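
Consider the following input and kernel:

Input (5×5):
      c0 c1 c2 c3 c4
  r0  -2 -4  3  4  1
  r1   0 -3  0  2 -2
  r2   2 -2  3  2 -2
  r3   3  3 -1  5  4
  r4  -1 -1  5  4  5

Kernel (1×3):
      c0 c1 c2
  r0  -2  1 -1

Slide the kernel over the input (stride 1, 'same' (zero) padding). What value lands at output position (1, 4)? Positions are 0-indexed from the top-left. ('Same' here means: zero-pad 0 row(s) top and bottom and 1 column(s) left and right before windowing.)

-6

The receptive field on the zero-padded input at this output position is [2 -2 0]. Elementwise product with the kernel and sum: 2·-2 + -2·1 + 0·-1.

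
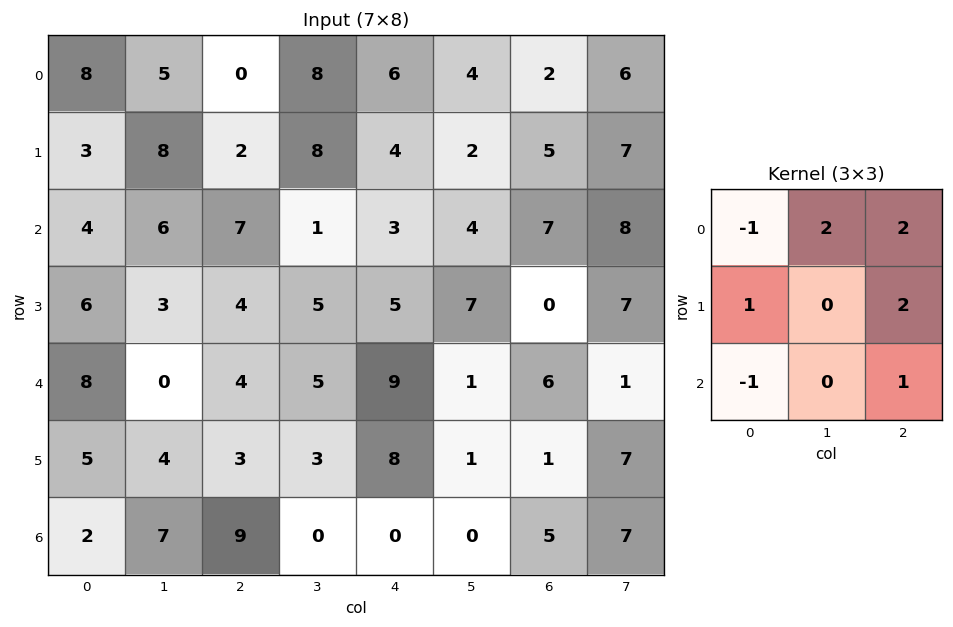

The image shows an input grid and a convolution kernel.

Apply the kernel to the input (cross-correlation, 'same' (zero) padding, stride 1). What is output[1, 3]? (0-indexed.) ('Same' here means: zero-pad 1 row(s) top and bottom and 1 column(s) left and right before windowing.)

The receptive field on the zero-padded input at this output position is [0 8 6 / 2 8 4 / 7 1 3]. Elementwise product with the kernel and sum: 0·-1 + 8·2 + 6·2 + 2·1 + 4·2 + 7·-1 + 3·1.

34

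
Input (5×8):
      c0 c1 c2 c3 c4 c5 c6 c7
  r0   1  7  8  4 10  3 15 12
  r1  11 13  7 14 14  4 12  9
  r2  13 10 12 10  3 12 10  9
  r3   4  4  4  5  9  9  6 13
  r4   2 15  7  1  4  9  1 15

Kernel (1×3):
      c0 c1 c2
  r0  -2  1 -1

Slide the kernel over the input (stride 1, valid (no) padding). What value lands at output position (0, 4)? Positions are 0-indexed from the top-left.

-32

The receptive field on the input at this output position is [10 3 15]. Elementwise product with the kernel and sum: 10·-2 + 3·1 + 15·-1.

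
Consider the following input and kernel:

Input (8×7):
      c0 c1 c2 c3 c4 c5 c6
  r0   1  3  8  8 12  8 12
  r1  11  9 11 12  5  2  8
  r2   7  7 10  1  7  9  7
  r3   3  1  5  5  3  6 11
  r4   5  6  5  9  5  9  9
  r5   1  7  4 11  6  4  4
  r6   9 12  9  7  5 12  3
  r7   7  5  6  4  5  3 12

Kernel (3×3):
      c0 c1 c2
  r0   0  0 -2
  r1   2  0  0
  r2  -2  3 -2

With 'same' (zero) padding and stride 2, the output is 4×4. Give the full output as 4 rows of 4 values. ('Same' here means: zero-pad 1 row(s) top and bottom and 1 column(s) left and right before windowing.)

15 -3 3 36
-11 -7 -15 39
-13 -22 -6 22
-3 2 7 54

Output[0,0]: The receptive field on the zero-padded input at this output position is [0 0 0 / 0 1 3 / 0 11 9]. Elementwise product with the kernel and sum: 0·-2 + 0·2 + 0·-2 + 11·3 + 9·-2.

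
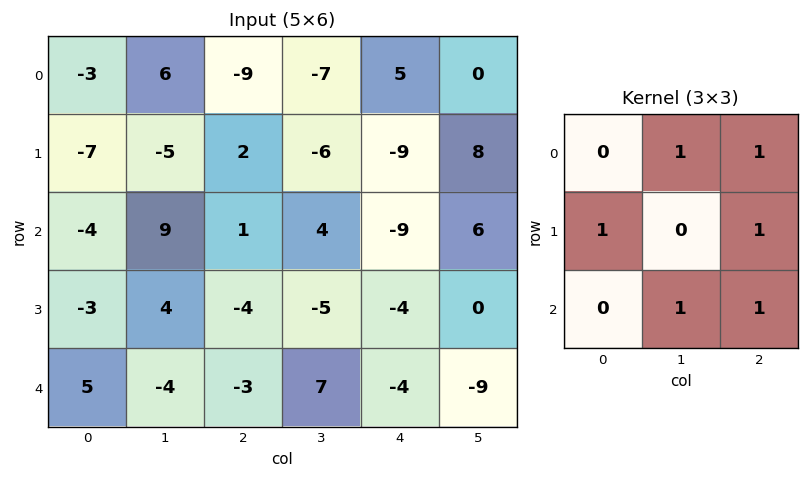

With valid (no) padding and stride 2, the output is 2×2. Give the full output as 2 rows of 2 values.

Output[0,0]: The receptive field on the input at this output position is [-3 6 -9 / -7 -5 2 / -4 9 1]. Elementwise product with the kernel and sum: 6·1 + -9·1 + -7·1 + 2·1 + 9·1 + 1·1.
Output[0,1]: The receptive field on the input at this output position is [-9 -7 5 / 2 -6 -9 / 1 4 -9]. Elementwise product with the kernel and sum: -7·1 + 5·1 + 2·1 + -9·1 + 4·1 + -9·1.

2 -14
-4 -10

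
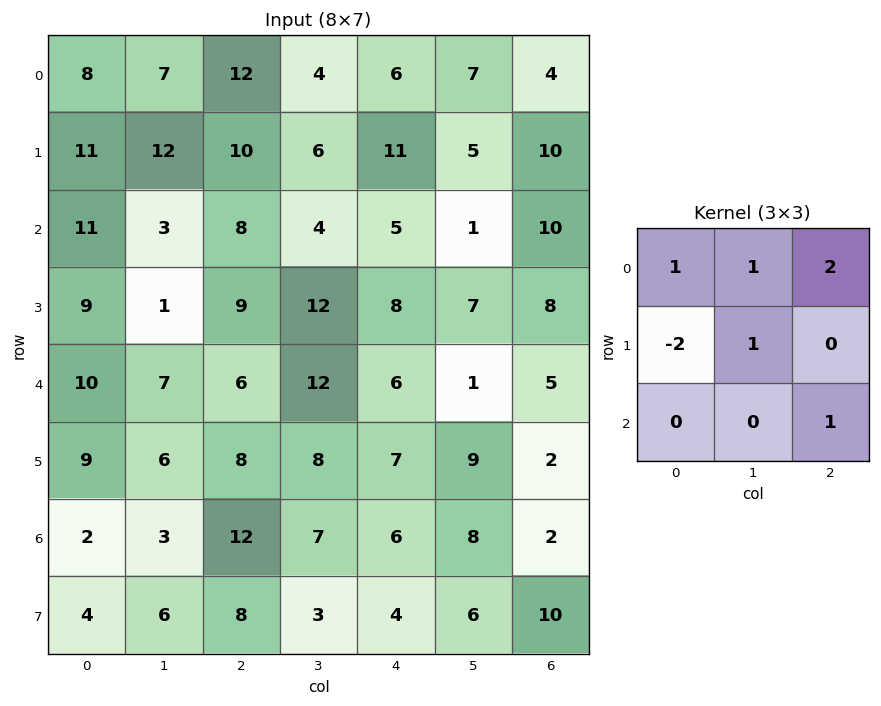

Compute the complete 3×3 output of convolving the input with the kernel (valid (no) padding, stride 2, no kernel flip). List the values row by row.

Output[0,0]: The receptive field on the input at this output position is [8 7 12 / 11 12 10 / 11 3 8]. Elementwise product with the kernel and sum: 8·1 + 7·1 + 12·2 + 11·-2 + 12·1 + 8·1.
Output[0,1]: The receptive field on the input at this output position is [12 4 6 / 10 6 11 / 8 4 5]. Elementwise product with the kernel and sum: 12·1 + 4·1 + 6·2 + 10·-2 + 6·1 + 5·1.

37 19 14
19 22 22
29 28 14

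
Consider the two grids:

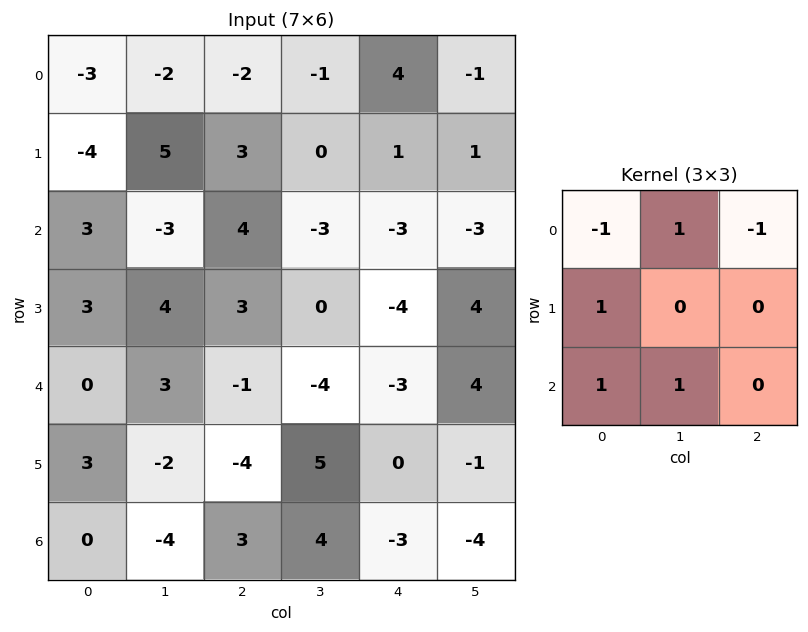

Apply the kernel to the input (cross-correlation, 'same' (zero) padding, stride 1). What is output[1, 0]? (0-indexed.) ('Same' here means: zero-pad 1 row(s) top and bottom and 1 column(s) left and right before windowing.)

2

The receptive field on the zero-padded input at this output position is [0 -3 -2 / 0 -4 5 / 0 3 -3]. Elementwise product with the kernel and sum: 0·-1 + -3·1 + -2·-1 + 0·1 + 0·1 + 3·1.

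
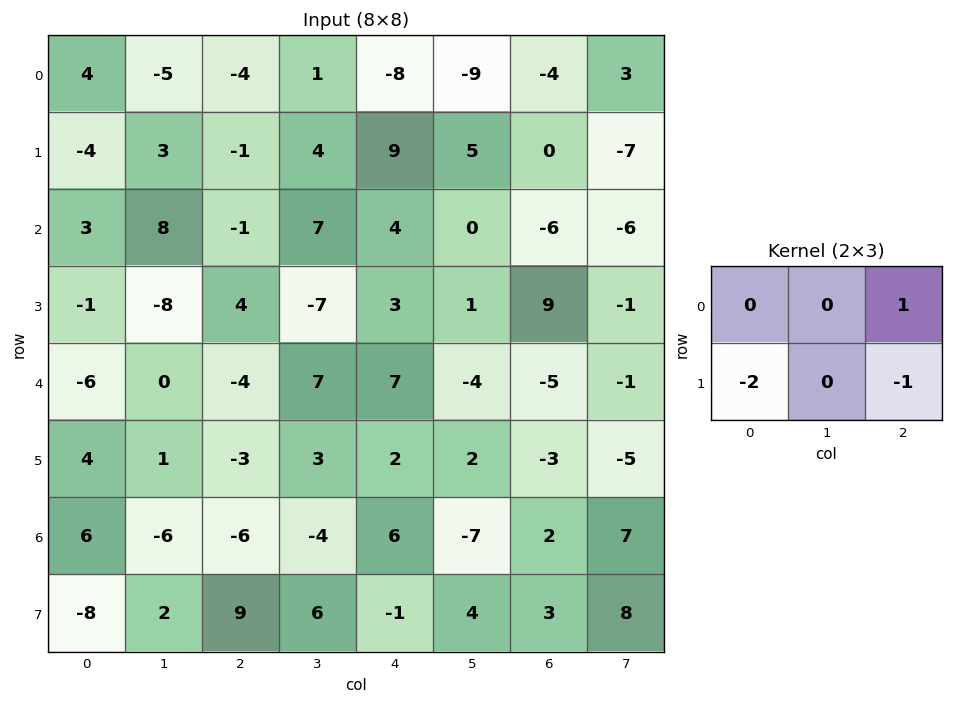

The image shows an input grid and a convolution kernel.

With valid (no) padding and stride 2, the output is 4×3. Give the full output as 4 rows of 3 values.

5 -15 -22
-3 -7 -21
-9 11 -6
1 -11 1

Output[0,0]: The receptive field on the input at this output position is [4 -5 -4 / -4 3 -1]. Elementwise product with the kernel and sum: -4·1 + -4·-2 + -1·-1.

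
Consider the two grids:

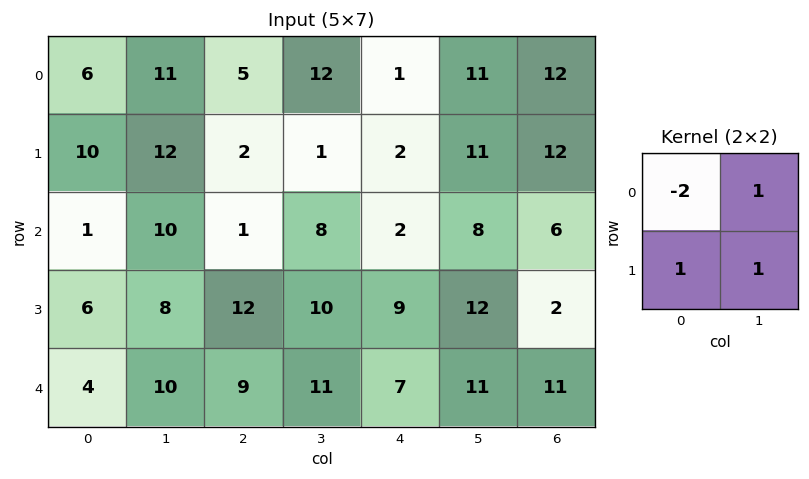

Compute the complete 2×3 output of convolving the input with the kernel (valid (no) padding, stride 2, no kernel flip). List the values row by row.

21 5 22
22 28 25

Output[0,0]: The receptive field on the input at this output position is [6 11 / 10 12]. Elementwise product with the kernel and sum: 6·-2 + 11·1 + 10·1 + 12·1.
Output[0,1]: The receptive field on the input at this output position is [5 12 / 2 1]. Elementwise product with the kernel and sum: 5·-2 + 12·1 + 2·1 + 1·1.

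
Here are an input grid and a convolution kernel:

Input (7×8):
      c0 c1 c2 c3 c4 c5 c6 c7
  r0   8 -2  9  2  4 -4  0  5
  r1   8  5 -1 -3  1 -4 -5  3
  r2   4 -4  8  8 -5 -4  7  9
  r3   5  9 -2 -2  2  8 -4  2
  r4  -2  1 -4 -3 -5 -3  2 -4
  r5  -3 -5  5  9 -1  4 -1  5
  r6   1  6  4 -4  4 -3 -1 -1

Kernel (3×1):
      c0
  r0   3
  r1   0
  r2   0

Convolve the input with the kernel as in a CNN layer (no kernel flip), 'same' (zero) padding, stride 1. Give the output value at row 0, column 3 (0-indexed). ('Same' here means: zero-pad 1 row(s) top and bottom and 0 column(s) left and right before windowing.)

0

The receptive field on the zero-padded input at this output position is [0 / 2 / -3]. Elementwise product with the kernel and sum: 0·3.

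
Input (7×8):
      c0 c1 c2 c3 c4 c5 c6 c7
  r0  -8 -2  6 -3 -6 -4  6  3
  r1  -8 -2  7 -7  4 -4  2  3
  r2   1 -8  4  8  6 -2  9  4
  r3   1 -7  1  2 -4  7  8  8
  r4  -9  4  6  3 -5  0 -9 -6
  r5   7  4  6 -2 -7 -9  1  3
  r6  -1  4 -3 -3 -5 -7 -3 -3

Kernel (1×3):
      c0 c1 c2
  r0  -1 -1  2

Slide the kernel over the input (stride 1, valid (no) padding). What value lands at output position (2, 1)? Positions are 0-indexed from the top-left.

20

The receptive field on the input at this output position is [-8 4 8]. Elementwise product with the kernel and sum: -8·-1 + 4·-1 + 8·2.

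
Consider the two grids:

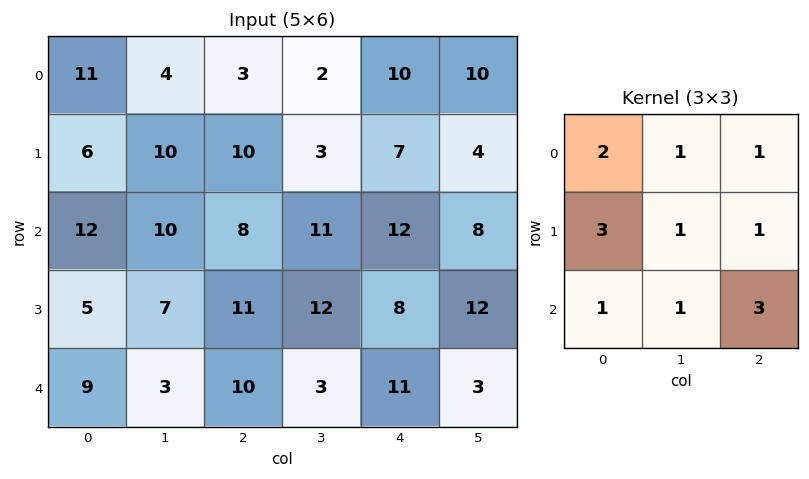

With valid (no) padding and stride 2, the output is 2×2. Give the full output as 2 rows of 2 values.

Output[0,0]: The receptive field on the input at this output position is [11 4 3 / 6 10 10 / 12 10 8]. Elementwise product with the kernel and sum: 11·2 + 4·1 + 3·1 + 6·3 + 10·1 + 10·1 + 12·1 + 10·1 + 8·3.
Output[0,1]: The receptive field on the input at this output position is [3 2 10 / 10 3 7 / 8 11 12]. Elementwise product with the kernel and sum: 3·2 + 2·1 + 10·1 + 10·3 + 3·1 + 7·1 + 8·1 + 11·1 + 12·3.

113 113
117 138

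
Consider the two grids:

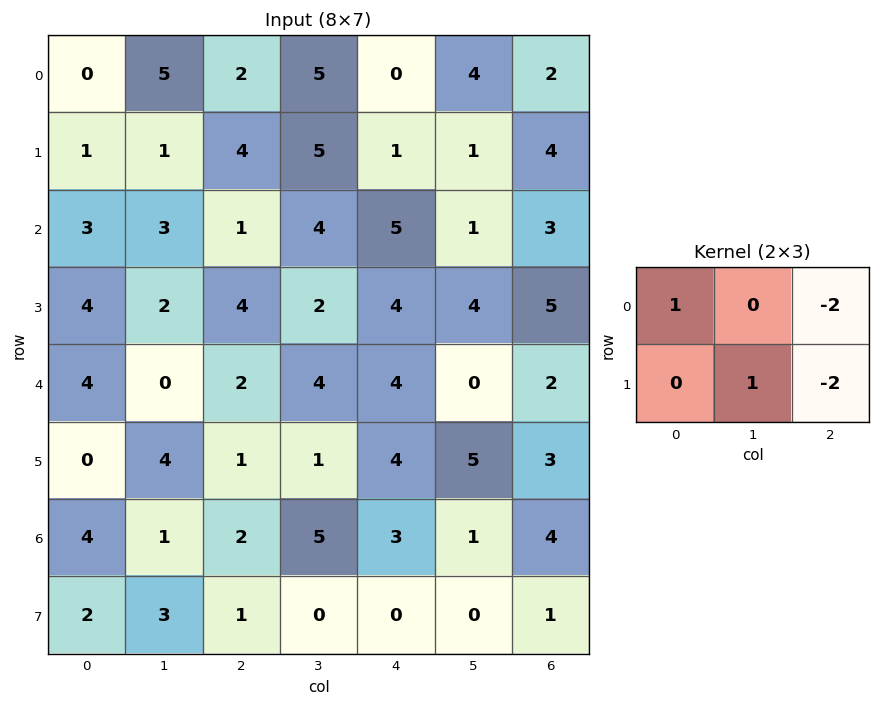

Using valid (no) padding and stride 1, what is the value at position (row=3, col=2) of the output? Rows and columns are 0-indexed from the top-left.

-8

The receptive field on the input at this output position is [4 2 4 / 2 4 4]. Elementwise product with the kernel and sum: 4·1 + 4·-2 + 4·1 + 4·-2.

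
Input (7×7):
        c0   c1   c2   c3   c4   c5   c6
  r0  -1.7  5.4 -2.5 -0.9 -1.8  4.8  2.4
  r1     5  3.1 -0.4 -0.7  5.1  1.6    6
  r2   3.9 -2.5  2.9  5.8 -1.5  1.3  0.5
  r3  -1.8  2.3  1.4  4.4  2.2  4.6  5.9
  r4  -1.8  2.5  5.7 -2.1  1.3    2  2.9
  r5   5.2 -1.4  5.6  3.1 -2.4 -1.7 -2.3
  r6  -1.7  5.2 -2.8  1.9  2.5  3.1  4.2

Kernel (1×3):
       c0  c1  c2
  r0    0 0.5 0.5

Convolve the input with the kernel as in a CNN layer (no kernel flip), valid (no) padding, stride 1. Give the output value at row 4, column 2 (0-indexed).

-0.4

The receptive field on the input at this output position is [5.7 -2.1 1.3]. Elementwise product with the kernel and sum: -2.1·0.5 + 1.3·0.5.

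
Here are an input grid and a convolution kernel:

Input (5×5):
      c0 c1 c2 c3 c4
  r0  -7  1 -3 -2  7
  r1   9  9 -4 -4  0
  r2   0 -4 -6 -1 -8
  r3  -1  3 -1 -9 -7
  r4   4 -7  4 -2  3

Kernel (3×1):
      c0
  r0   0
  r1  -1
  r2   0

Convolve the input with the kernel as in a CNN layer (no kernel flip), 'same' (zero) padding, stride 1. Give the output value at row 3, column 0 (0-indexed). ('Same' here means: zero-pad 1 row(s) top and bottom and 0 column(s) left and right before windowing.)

The receptive field on the zero-padded input at this output position is [0 / -1 / 4]. Elementwise product with the kernel and sum: -1·-1.

1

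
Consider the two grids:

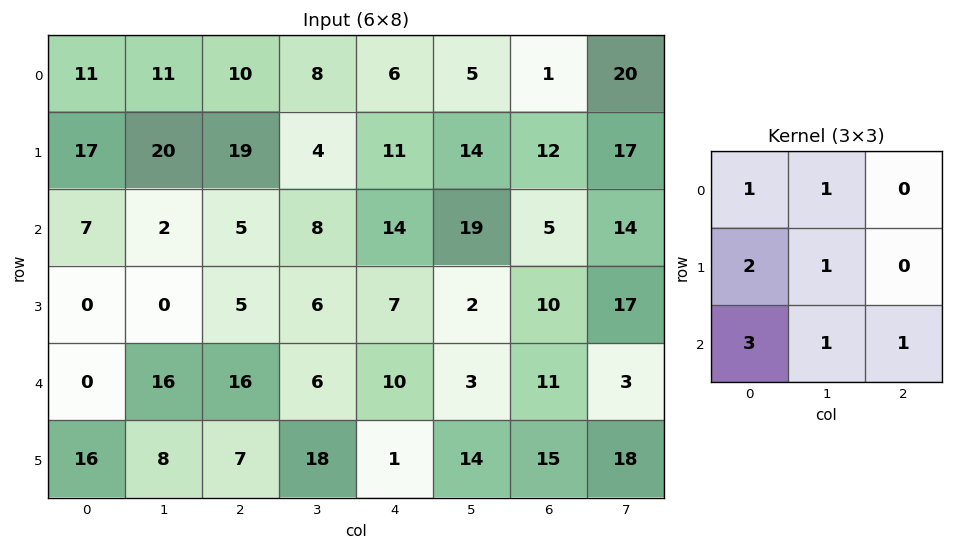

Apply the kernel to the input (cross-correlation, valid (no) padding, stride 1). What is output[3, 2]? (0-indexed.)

89

The receptive field on the input at this output position is [5 6 7 / 16 6 10 / 7 18 1]. Elementwise product with the kernel and sum: 5·1 + 6·1 + 16·2 + 6·1 + 7·3 + 18·1 + 1·1.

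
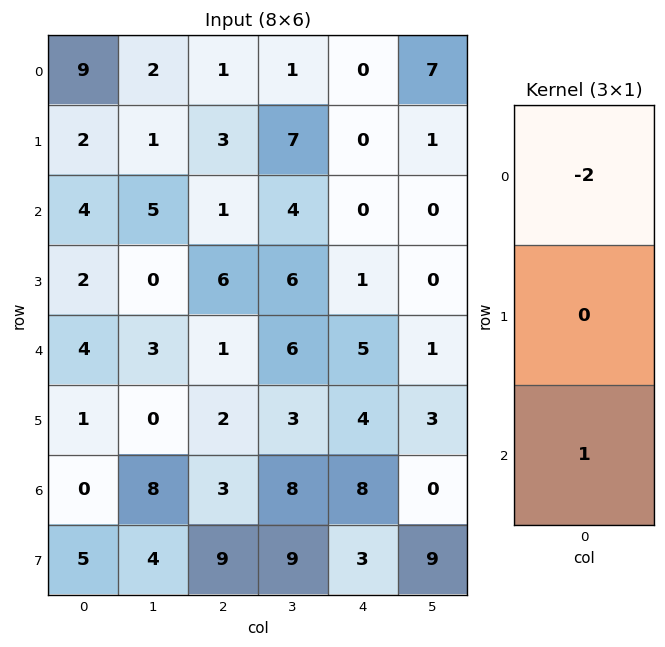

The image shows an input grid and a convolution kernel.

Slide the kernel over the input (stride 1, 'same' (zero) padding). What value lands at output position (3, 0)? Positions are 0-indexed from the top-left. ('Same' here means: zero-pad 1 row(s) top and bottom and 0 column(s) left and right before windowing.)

The receptive field on the zero-padded input at this output position is [4 / 2 / 4]. Elementwise product with the kernel and sum: 4·-2 + 4·1.

-4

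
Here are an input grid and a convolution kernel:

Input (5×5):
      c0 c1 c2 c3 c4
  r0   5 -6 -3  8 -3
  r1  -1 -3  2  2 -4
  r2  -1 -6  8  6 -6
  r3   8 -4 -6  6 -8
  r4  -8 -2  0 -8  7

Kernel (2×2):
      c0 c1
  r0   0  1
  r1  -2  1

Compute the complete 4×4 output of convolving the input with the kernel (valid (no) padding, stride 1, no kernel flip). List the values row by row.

Output[0,0]: The receptive field on the input at this output position is [5 -6 / -1 -3]. Elementwise product with the kernel and sum: -6·1 + -1·-2 + -3·1.
Output[0,1]: The receptive field on the input at this output position is [-6 -3 / -3 2]. Elementwise product with the kernel and sum: -3·1 + -3·-2 + 2·1.

-7 5 6 -11
-7 22 -8 -22
-26 10 24 -26
10 -2 -2 15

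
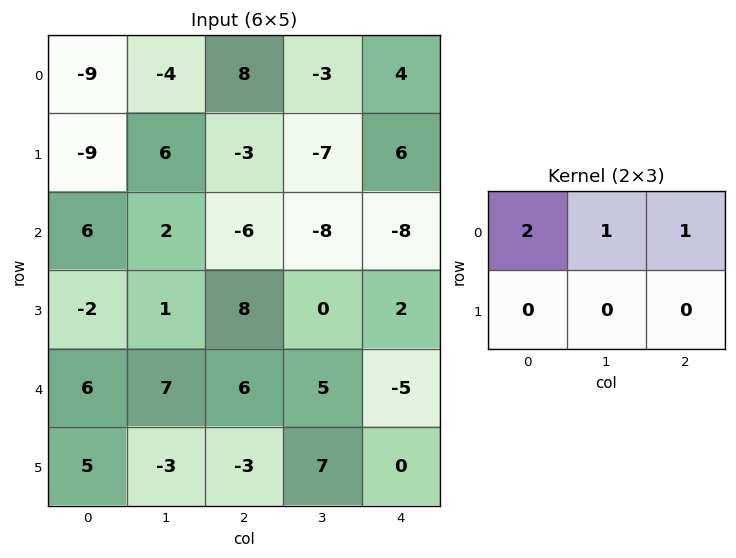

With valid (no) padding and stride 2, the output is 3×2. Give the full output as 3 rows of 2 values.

Output[0,0]: The receptive field on the input at this output position is [-9 -4 8 / -9 6 -3]. Elementwise product with the kernel and sum: -9·2 + -4·1 + 8·1.
Output[0,1]: The receptive field on the input at this output position is [8 -3 4 / -3 -7 6]. Elementwise product with the kernel and sum: 8·2 + -3·1 + 4·1.

-14 17
8 -28
25 12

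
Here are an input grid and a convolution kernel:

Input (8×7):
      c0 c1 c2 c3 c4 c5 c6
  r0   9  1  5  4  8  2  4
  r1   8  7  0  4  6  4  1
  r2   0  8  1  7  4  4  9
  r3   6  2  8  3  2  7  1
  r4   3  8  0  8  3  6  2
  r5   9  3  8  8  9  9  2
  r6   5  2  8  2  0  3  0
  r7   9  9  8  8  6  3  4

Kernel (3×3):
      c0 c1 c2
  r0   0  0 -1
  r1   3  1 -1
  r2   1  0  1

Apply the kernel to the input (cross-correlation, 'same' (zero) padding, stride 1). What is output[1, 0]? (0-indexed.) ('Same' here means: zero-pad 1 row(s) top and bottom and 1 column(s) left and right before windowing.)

The receptive field on the zero-padded input at this output position is [0 9 1 / 0 8 7 / 0 0 8]. Elementwise product with the kernel and sum: 1·-1 + 0·3 + 8·1 + 7·-1 + 0·1 + 8·1.

8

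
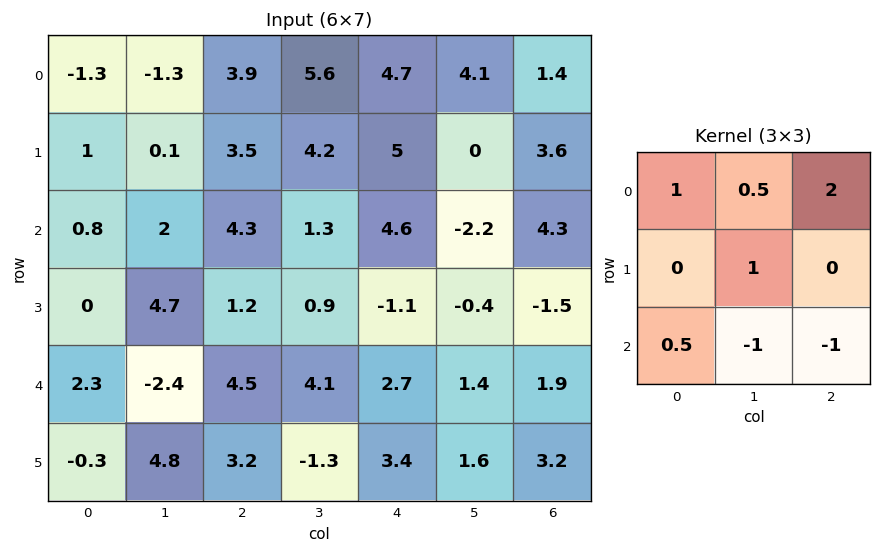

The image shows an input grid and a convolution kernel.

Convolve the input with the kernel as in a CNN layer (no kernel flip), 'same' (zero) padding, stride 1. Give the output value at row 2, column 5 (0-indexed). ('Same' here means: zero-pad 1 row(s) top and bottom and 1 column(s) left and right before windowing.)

The receptive field on the zero-padded input at this output position is [5 0 3.6 / 4.6 -2.2 4.3 / -1.1 -0.4 -1.5]. Elementwise product with the kernel and sum: 5·1 + 0·0.5 + 3.6·2 + -2.2·1 + -1.1·0.5 + -0.4·-1 + -1.5·-1.

11.35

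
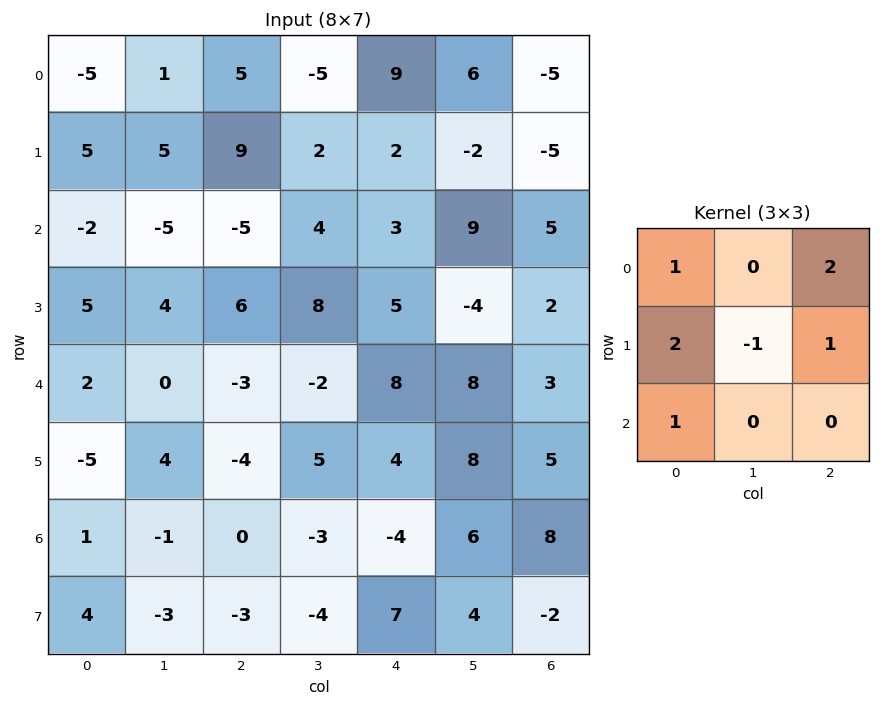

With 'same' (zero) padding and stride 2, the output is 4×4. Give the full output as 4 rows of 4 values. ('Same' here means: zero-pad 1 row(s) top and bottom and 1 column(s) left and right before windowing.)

Output[0,0]: The receptive field on the zero-padded input at this output position is [0 0 0 / 0 -5 1 / 0 5 5]. Elementwise product with the kernel and sum: 0·1 + 0·2 + 0·2 + -5·-1 + 1·1 + 0·1.
Output[0,1]: The receptive field on the zero-padded input at this output position is [0 0 0 / 1 5 -5 / 5 9 2]. Elementwise product with the kernel and sum: 0·1 + 0·2 + 1·2 + 5·-1 + -5·1 + 5·1.

6 -3 -11 15
7 12 20 7
6 25 1 17
6 6 21 16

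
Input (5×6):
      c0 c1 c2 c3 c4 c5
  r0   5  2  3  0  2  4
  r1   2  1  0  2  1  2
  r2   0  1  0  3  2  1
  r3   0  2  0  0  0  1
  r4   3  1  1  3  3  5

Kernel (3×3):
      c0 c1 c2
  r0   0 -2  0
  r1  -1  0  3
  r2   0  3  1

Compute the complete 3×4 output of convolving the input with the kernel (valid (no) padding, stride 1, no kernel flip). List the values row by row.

-3 2 14 7
4 8 2 -1
2 4 6 13

Output[0,0]: The receptive field on the input at this output position is [5 2 3 / 2 1 0 / 0 1 0]. Elementwise product with the kernel and sum: 2·-2 + 2·-1 + 0·3 + 1·3 + 0·1.
Output[0,1]: The receptive field on the input at this output position is [2 3 0 / 1 0 2 / 1 0 3]. Elementwise product with the kernel and sum: 3·-2 + 1·-1 + 2·3 + 0·3 + 3·1.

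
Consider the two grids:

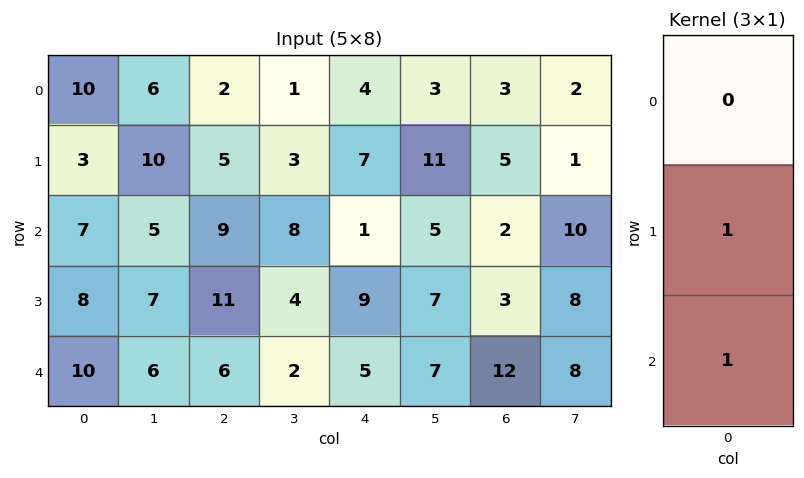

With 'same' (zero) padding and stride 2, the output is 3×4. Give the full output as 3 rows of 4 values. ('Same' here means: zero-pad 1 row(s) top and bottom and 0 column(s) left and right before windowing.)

13 7 11 8
15 20 10 5
10 6 5 12

Output[0,0]: The receptive field on the zero-padded input at this output position is [0 / 10 / 3]. Elementwise product with the kernel and sum: 10·1 + 3·1.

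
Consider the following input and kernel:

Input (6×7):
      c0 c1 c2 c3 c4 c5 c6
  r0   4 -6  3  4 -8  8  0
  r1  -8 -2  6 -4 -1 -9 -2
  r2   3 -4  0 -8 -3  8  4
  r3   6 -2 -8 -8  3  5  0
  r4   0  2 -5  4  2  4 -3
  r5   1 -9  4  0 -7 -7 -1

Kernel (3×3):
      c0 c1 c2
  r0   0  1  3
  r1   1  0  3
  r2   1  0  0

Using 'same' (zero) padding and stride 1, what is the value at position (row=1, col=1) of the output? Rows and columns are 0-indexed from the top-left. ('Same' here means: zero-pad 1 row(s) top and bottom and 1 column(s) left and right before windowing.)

The receptive field on the zero-padded input at this output position is [4 -6 3 / -8 -2 6 / 3 -4 0]. Elementwise product with the kernel and sum: -6·1 + 3·3 + -8·1 + 6·3 + 3·1.

16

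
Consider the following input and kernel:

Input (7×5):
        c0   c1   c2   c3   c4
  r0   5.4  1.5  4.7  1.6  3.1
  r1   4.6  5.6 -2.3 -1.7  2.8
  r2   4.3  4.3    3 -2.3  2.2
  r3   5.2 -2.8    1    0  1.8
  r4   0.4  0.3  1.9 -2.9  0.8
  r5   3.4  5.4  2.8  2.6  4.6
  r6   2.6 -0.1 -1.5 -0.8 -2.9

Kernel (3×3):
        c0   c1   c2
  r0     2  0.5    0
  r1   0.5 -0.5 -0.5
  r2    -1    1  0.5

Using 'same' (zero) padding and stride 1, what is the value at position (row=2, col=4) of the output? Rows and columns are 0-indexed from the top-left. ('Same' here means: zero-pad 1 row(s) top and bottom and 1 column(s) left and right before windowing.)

The receptive field on the zero-padded input at this output position is [-1.7 2.8 0 / -2.3 2.2 0 / 0 1.8 0]. Elementwise product with the kernel and sum: -1.7·2 + 2.8·0.5 + -2.3·0.5 + 2.2·-0.5 + 0·-0.5 + 0·-1 + 1.8·1 + 0·0.5.

-2.45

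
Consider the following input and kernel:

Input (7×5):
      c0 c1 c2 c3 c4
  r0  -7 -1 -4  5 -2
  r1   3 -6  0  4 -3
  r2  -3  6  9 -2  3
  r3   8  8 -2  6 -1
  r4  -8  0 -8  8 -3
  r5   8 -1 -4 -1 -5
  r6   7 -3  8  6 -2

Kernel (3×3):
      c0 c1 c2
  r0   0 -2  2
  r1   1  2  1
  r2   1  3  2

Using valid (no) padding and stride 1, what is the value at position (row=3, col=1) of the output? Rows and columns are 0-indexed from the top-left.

The receptive field on the input at this output position is [8 -2 6 / 0 -8 8 / -1 -4 -1]. Elementwise product with the kernel and sum: -2·-2 + 6·2 + 0·1 + -8·2 + 8·1 + -1·1 + -4·3 + -1·2.

-7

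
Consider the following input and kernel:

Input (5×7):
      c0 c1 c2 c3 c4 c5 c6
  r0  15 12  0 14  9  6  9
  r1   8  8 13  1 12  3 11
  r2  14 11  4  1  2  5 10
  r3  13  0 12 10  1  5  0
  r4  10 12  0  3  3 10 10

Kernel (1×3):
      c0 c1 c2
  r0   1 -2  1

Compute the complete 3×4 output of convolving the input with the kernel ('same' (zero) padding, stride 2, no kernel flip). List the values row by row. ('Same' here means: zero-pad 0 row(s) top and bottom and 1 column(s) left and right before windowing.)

Output[0,0]: The receptive field on the zero-padded input at this output position is [0 15 12]. Elementwise product with the kernel and sum: 0·1 + 15·-2 + 12·1.
Output[0,1]: The receptive field on the zero-padded input at this output position is [12 0 14]. Elementwise product with the kernel and sum: 12·1 + 0·-2 + 14·1.

-18 26 2 -12
-17 4 2 -15
-8 15 7 -10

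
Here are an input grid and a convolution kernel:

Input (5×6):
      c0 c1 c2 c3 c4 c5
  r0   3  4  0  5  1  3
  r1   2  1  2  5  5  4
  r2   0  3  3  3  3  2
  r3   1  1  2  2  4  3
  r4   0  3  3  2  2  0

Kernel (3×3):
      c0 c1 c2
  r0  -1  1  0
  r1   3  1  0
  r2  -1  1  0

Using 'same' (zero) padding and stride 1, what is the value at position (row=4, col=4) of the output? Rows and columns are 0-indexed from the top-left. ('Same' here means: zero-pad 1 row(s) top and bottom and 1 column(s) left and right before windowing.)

10

The receptive field on the zero-padded input at this output position is [2 4 3 / 2 2 0 / 0 0 0]. Elementwise product with the kernel and sum: 2·-1 + 4·1 + 2·3 + 2·1 + 0·-1 + 0·1.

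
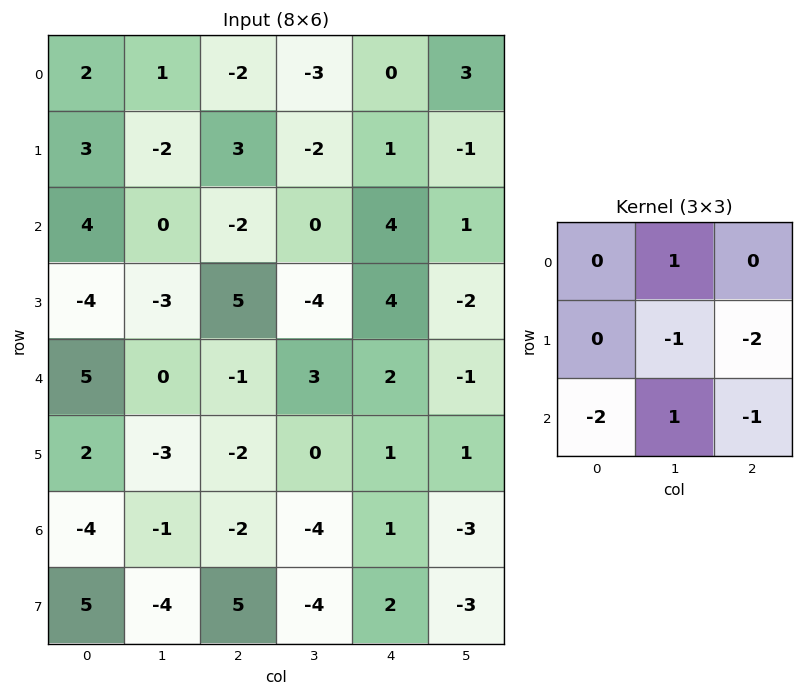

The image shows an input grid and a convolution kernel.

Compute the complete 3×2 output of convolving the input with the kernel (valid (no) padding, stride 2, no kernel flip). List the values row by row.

Output[0,0]: The receptive field on the input at this output position is [2 1 -2 / 3 -2 3 / 4 0 -2]. Elementwise product with the kernel and sum: 1·1 + -2·-1 + 3·-2 + 4·-2 + 0·1 + -2·-1.

-9 -3
-16 -1
16 0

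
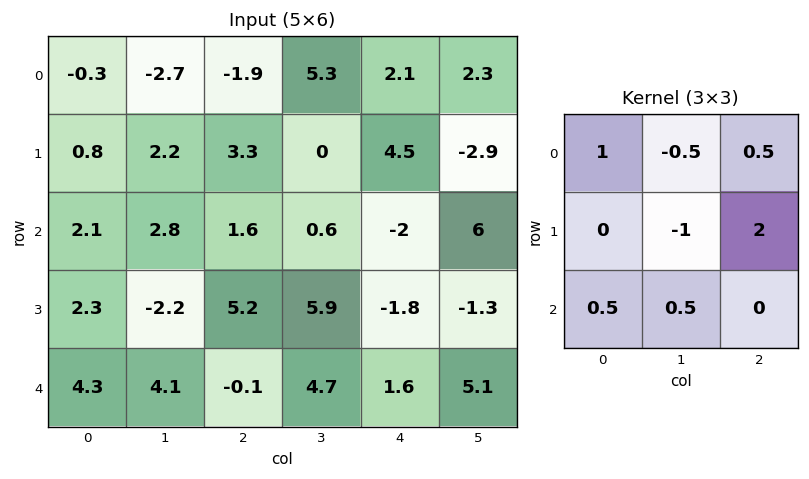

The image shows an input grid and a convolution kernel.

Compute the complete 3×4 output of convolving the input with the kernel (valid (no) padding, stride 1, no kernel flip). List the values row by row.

Output[0,0]: The receptive field on the input at this output position is [-0.3 -2.7 -1.9 / 0.8 2.2 3.3 / 2.1 2.8 1.6]. Elementwise product with the kernel and sum: -0.3·1 + -2.7·-0.5 + -1.9·0.5 + 2.2·-1 + 3.3·2 + 2.1·0.5 + 2.8·0.5.

6.95 -0.2 6.6 -5.6
1.8 1.65 6.5 12.35
18.3 10.9 -6.9 6.95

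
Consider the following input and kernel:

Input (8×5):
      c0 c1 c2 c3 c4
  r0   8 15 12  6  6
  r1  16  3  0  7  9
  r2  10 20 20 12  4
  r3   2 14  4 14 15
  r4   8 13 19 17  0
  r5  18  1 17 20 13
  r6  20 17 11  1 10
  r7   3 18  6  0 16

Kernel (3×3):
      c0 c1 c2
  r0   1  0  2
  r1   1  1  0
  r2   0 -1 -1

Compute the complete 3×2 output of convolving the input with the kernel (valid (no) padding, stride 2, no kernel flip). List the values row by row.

11 15
34 29
37 45

Output[0,0]: The receptive field on the input at this output position is [8 15 12 / 16 3 0 / 10 20 20]. Elementwise product with the kernel and sum: 8·1 + 12·2 + 16·1 + 3·1 + 20·-1 + 20·-1.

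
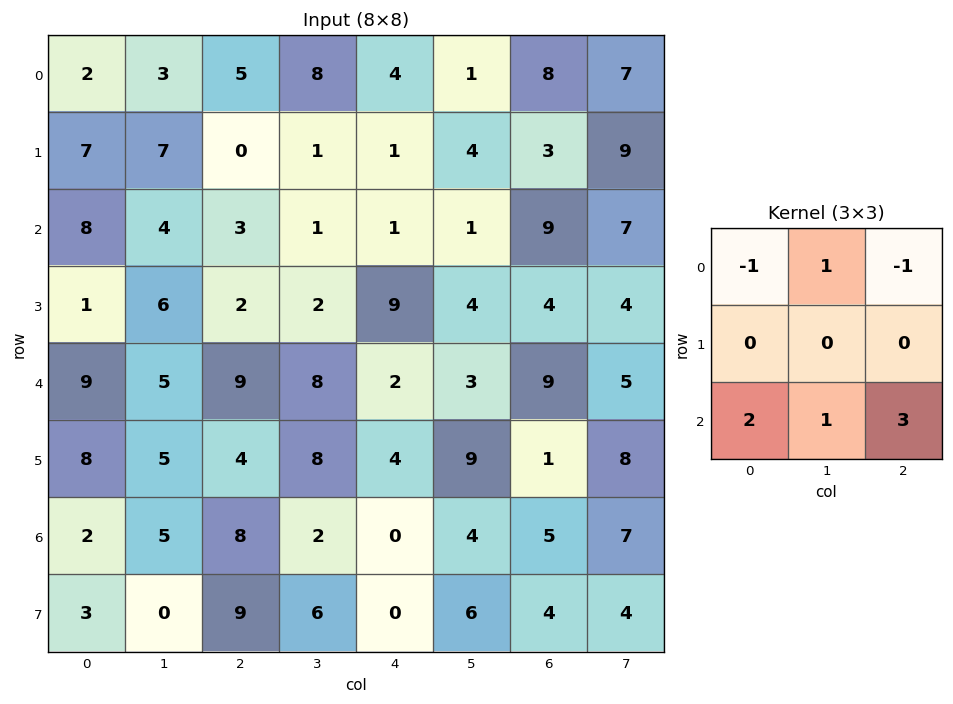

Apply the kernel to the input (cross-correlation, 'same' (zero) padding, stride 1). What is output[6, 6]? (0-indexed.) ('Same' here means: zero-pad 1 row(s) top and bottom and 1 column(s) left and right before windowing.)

12

The receptive field on the zero-padded input at this output position is [9 1 8 / 4 5 7 / 6 4 4]. Elementwise product with the kernel and sum: 9·-1 + 1·1 + 8·-1 + 6·2 + 4·1 + 4·3.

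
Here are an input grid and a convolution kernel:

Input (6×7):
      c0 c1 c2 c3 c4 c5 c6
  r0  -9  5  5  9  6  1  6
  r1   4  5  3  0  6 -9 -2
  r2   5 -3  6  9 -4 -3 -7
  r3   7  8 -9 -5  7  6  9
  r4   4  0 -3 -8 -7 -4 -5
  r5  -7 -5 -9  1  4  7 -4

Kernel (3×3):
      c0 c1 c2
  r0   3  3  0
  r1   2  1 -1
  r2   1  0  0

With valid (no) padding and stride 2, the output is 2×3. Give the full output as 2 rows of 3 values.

3 48 22
41 12 -17

Output[0,0]: The receptive field on the input at this output position is [-9 5 5 / 4 5 3 / 5 -3 6]. Elementwise product with the kernel and sum: -9·3 + 5·3 + 4·2 + 5·1 + 3·-1 + 5·1.
Output[0,1]: The receptive field on the input at this output position is [5 9 6 / 3 0 6 / 6 9 -4]. Elementwise product with the kernel and sum: 5·3 + 9·3 + 3·2 + 0·1 + 6·-1 + 6·1.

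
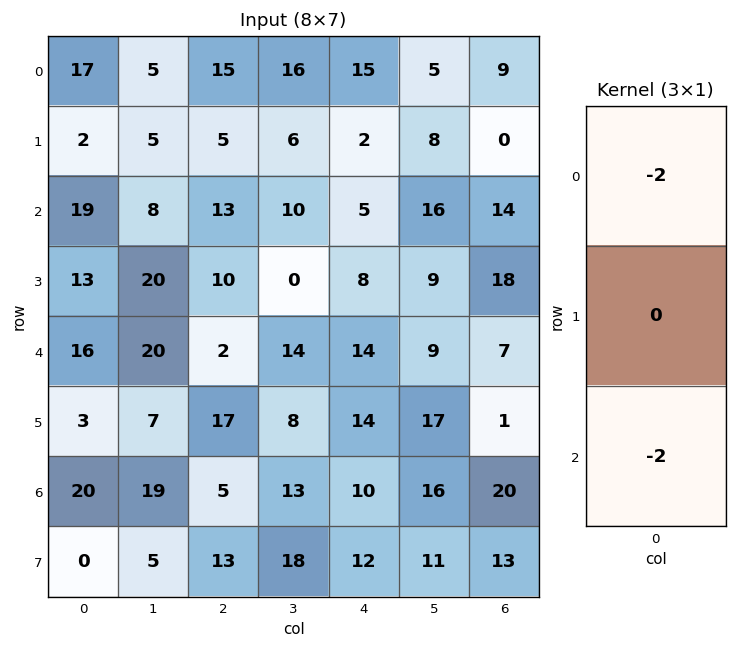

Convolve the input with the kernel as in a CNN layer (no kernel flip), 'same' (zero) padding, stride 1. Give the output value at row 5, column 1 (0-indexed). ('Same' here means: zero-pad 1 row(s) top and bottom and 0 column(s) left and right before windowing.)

-78

The receptive field on the zero-padded input at this output position is [20 / 7 / 19]. Elementwise product with the kernel and sum: 20·-2 + 19·-2.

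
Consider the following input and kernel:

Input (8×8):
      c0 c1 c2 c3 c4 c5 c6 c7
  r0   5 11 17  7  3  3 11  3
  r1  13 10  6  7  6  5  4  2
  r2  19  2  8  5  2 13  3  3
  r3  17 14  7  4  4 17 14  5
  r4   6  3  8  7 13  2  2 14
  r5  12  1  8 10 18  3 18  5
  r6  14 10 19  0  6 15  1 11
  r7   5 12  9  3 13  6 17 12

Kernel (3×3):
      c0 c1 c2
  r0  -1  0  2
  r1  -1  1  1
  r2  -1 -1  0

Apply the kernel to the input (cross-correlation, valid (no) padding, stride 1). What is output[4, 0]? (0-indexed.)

The receptive field on the input at this output position is [6 3 8 / 12 1 8 / 14 10 19]. Elementwise product with the kernel and sum: 6·-1 + 8·2 + 12·-1 + 1·1 + 8·1 + 14·-1 + 10·-1.

-17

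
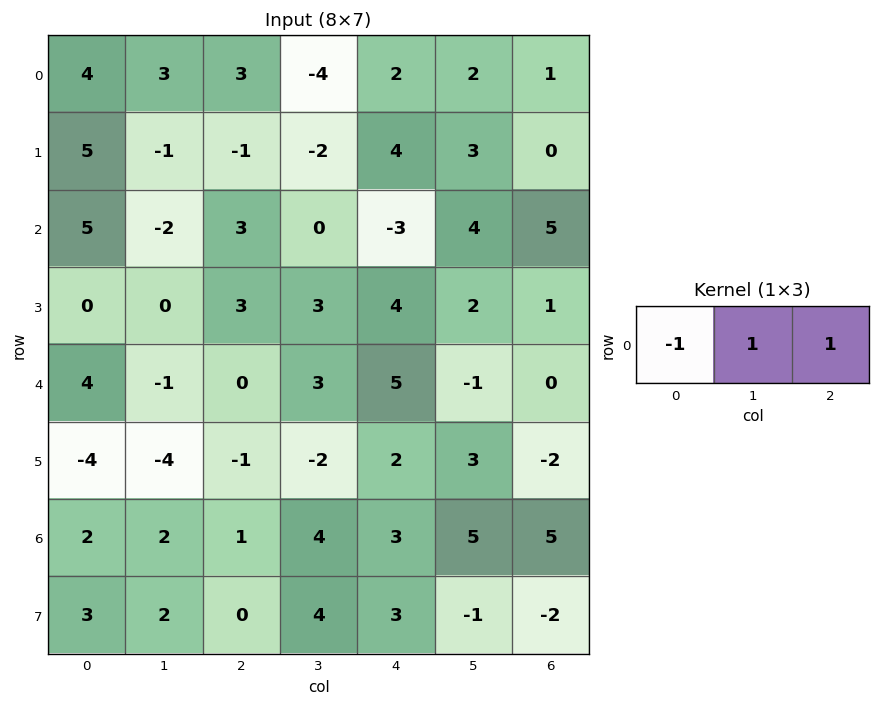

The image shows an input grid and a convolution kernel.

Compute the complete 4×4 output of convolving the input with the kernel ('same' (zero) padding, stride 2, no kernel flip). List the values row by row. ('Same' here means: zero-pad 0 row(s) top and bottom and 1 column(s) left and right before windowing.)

7 -4 8 -1
3 5 1 1
3 4 1 1
4 3 4 0

Output[0,0]: The receptive field on the zero-padded input at this output position is [0 4 3]. Elementwise product with the kernel and sum: 0·-1 + 4·1 + 3·1.
Output[0,1]: The receptive field on the zero-padded input at this output position is [3 3 -4]. Elementwise product with the kernel and sum: 3·-1 + 3·1 + -4·1.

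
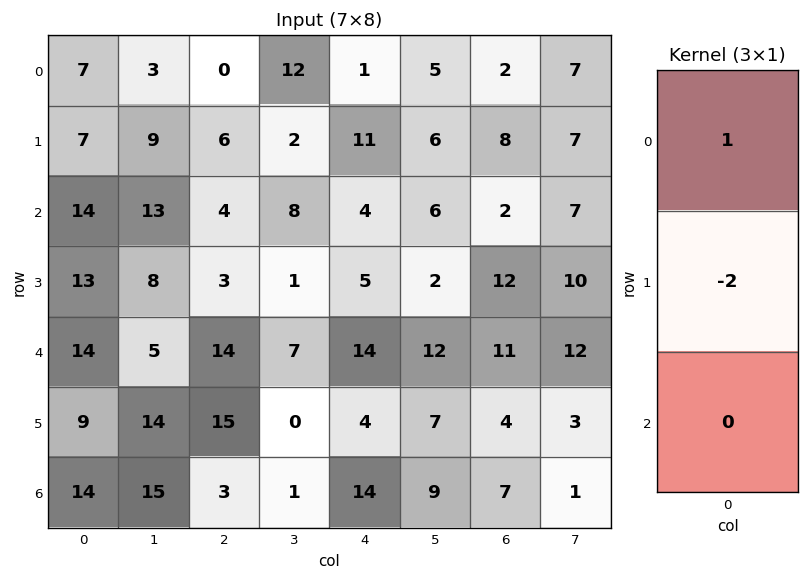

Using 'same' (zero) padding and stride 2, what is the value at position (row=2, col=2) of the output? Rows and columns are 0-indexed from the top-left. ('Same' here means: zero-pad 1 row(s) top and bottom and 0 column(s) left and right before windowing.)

The receptive field on the zero-padded input at this output position is [5 / 14 / 4]. Elementwise product with the kernel and sum: 5·1 + 14·-2.

-23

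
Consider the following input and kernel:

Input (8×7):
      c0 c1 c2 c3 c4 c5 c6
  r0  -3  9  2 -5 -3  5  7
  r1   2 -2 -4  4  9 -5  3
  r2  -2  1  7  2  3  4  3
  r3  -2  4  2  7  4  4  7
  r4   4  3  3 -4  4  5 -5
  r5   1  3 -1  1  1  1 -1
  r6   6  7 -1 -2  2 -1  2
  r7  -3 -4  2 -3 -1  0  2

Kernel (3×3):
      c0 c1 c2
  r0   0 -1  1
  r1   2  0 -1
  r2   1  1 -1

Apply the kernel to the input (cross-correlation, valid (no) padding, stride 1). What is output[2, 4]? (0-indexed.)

The receptive field on the input at this output position is [3 4 3 / 4 4 7 / 4 5 -5]. Elementwise product with the kernel and sum: 4·-1 + 3·1 + 4·2 + 7·-1 + 4·1 + 5·1 + -5·-1.

14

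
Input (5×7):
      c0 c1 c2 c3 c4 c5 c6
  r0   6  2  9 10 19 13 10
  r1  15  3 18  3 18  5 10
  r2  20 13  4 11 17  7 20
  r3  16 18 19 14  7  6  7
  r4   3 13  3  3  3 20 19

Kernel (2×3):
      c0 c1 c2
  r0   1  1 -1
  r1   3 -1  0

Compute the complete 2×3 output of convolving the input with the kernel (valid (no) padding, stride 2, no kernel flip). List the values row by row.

Output[0,0]: The receptive field on the input at this output position is [6 2 9 / 15 3 18]. Elementwise product with the kernel and sum: 6·1 + 2·1 + 9·-1 + 15·3 + 3·-1.

41 51 71
59 41 19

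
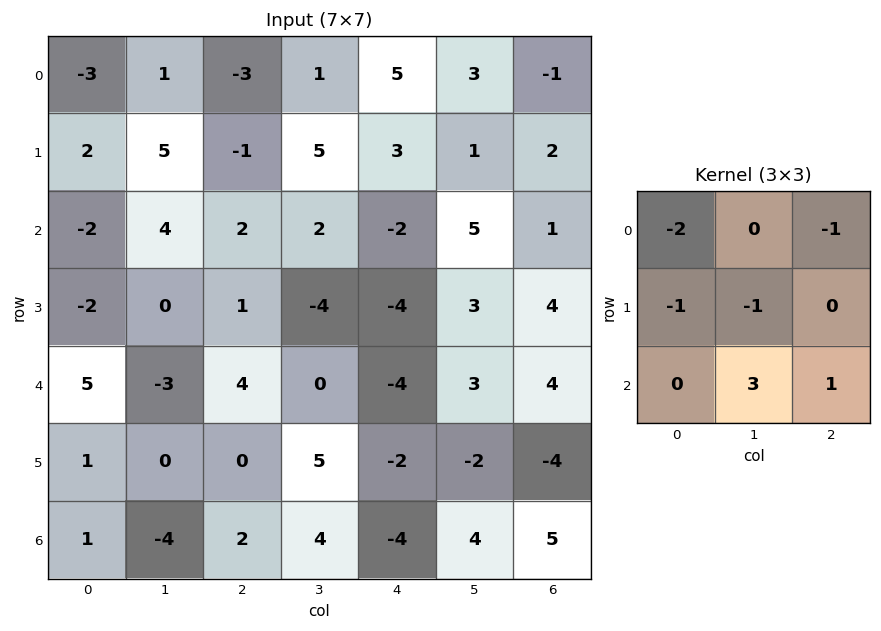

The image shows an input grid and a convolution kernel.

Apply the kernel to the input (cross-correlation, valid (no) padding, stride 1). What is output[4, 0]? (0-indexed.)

-25

The receptive field on the input at this output position is [5 -3 4 / 1 0 0 / 1 -4 2]. Elementwise product with the kernel and sum: 5·-2 + 4·-1 + 1·-1 + 0·-1 + -4·3 + 2·1.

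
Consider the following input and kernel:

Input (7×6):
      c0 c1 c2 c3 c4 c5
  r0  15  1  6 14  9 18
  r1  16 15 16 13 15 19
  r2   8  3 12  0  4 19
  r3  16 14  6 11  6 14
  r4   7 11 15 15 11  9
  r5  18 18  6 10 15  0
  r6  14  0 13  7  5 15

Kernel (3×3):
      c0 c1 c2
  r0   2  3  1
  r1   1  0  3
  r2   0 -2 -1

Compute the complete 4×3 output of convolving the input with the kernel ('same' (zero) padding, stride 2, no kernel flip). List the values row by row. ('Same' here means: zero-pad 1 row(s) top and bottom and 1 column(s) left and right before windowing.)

-44 -2 19
26 71 121
41 91 66
72 85 117

Output[0,0]: The receptive field on the zero-padded input at this output position is [0 0 0 / 0 15 1 / 0 16 15]. Elementwise product with the kernel and sum: 0·2 + 0·3 + 0·1 + 0·1 + 1·3 + 16·-2 + 15·-1.
Output[0,1]: The receptive field on the zero-padded input at this output position is [0 0 0 / 1 6 14 / 15 16 13]. Elementwise product with the kernel and sum: 0·2 + 0·3 + 0·1 + 1·1 + 14·3 + 16·-2 + 13·-1.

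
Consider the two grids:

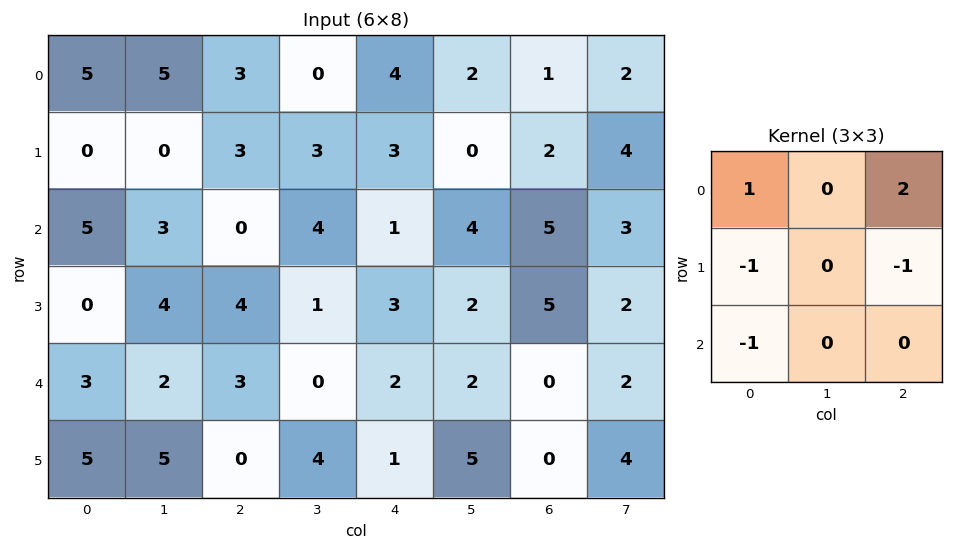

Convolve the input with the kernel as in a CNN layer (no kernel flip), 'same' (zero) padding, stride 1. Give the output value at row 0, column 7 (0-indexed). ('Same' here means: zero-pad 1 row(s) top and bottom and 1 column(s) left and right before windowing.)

The receptive field on the zero-padded input at this output position is [0 0 0 / 1 2 0 / 2 4 0]. Elementwise product with the kernel and sum: 0·1 + 0·2 + 1·-1 + 0·-1 + 2·-1.

-3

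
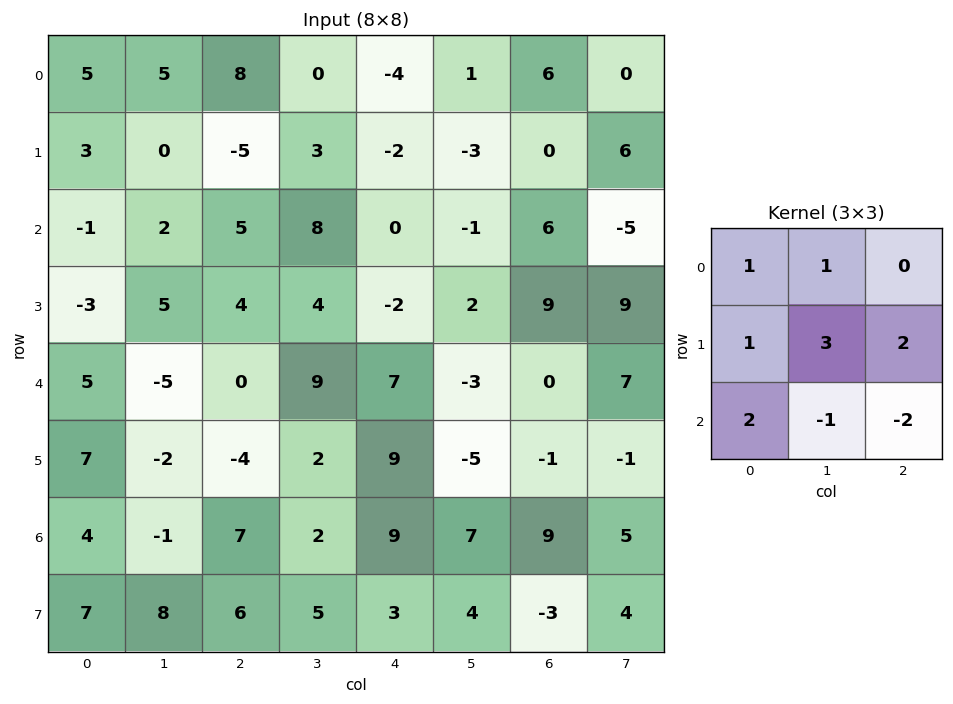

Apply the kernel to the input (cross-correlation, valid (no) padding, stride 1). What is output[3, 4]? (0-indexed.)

23

The receptive field on the input at this output position is [-2 2 9 / 7 -3 0 / 9 -5 -1]. Elementwise product with the kernel and sum: -2·1 + 2·1 + 7·1 + -3·3 + 0·2 + 9·2 + -5·-1 + -1·-2.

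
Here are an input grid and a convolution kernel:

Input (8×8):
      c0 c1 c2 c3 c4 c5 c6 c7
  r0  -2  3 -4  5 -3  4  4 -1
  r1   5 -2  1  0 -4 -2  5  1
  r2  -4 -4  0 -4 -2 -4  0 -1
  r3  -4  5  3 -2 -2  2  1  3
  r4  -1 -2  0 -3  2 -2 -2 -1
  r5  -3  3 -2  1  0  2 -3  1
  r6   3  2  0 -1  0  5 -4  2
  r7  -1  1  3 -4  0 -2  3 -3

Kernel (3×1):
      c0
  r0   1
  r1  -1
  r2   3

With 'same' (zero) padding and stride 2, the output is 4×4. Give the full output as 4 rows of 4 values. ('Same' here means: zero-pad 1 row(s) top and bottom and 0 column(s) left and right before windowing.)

17 7 -9 11
-3 10 -8 8
-12 -3 -4 -6
-9 7 0 10

Output[0,0]: The receptive field on the zero-padded input at this output position is [0 / -2 / 5]. Elementwise product with the kernel and sum: 0·1 + -2·-1 + 5·3.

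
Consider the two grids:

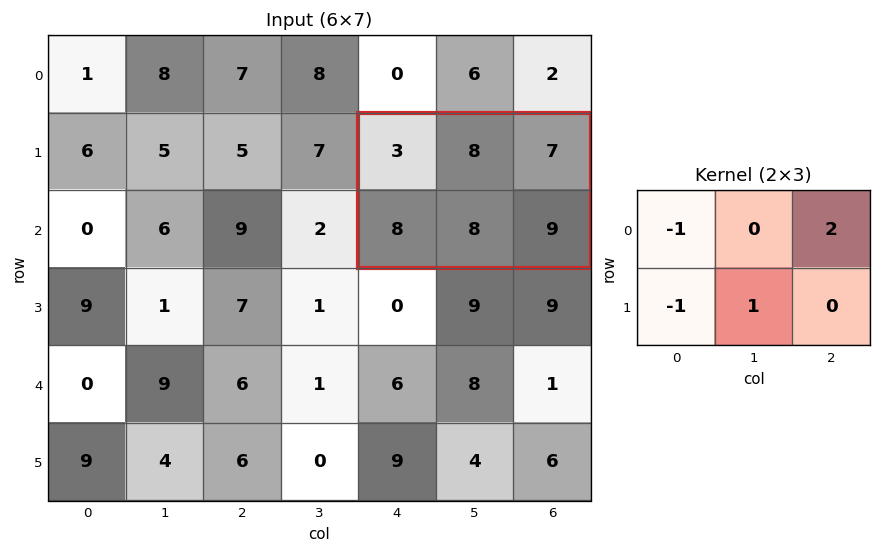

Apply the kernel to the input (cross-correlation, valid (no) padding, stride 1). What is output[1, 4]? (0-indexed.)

11

The receptive field on the input at this output position is [3 8 7 / 8 8 9]. Elementwise product with the kernel and sum: 3·-1 + 7·2 + 8·-1 + 8·1.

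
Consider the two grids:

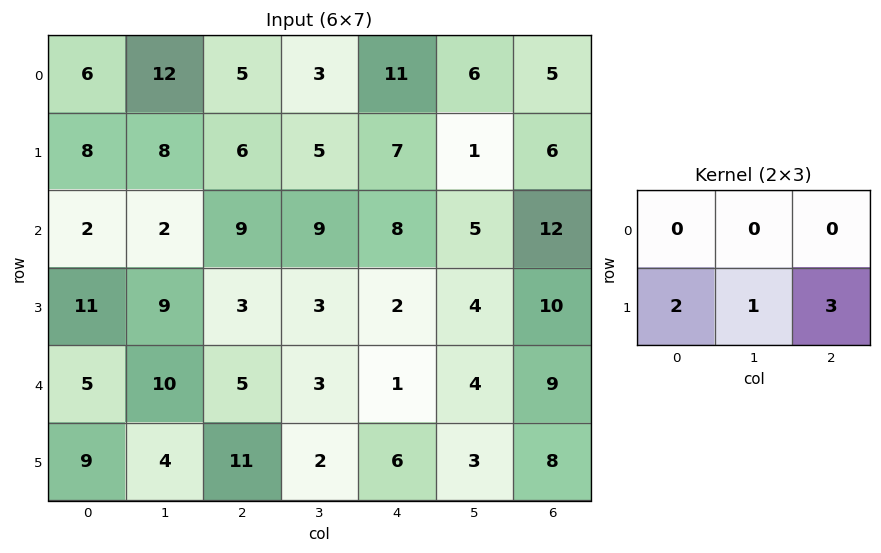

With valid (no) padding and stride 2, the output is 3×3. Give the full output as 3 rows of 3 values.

42 38 33
40 15 38
55 42 39

Output[0,0]: The receptive field on the input at this output position is [6 12 5 / 8 8 6]. Elementwise product with the kernel and sum: 8·2 + 8·1 + 6·3.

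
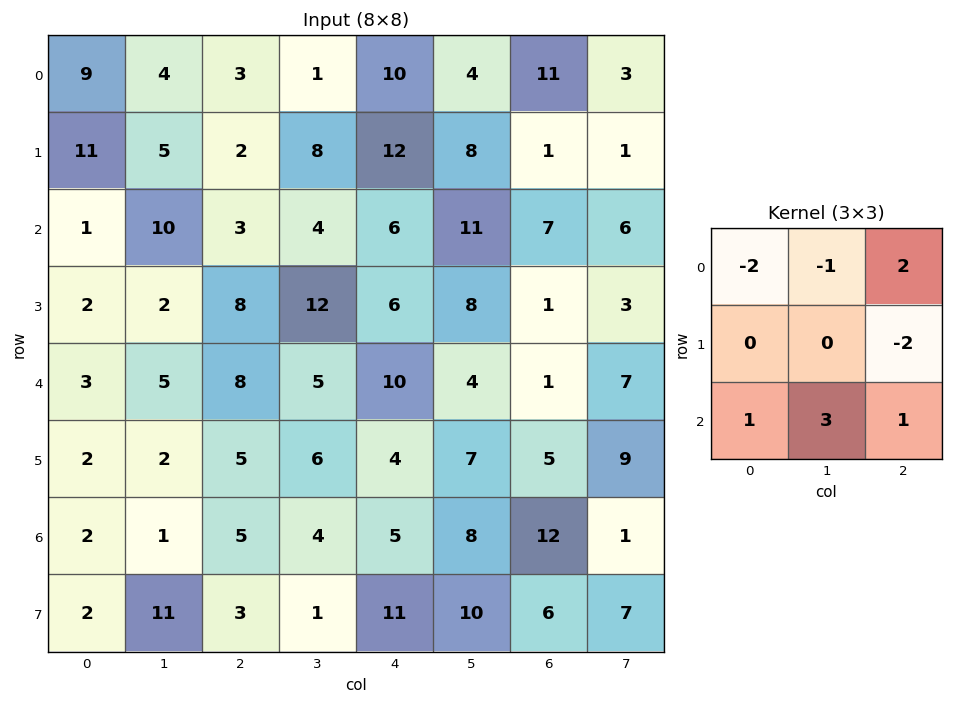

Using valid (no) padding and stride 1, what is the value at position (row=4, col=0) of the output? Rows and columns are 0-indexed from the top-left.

The receptive field on the input at this output position is [3 5 8 / 2 2 5 / 2 1 5]. Elementwise product with the kernel and sum: 3·-2 + 5·-1 + 8·2 + 5·-2 + 2·1 + 1·3 + 5·1.

5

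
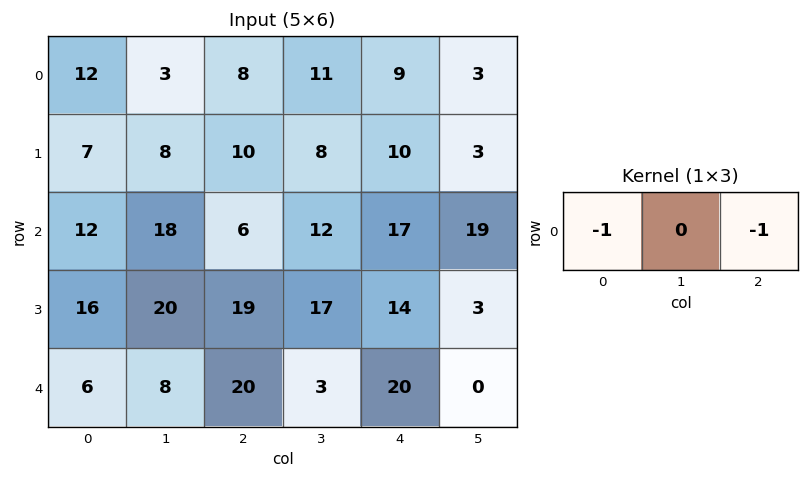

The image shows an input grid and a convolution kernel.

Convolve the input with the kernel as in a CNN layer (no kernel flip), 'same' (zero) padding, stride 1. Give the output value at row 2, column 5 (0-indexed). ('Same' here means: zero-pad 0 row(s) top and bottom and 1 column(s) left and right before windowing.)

The receptive field on the zero-padded input at this output position is [17 19 0]. Elementwise product with the kernel and sum: 17·-1 + 0·-1.

-17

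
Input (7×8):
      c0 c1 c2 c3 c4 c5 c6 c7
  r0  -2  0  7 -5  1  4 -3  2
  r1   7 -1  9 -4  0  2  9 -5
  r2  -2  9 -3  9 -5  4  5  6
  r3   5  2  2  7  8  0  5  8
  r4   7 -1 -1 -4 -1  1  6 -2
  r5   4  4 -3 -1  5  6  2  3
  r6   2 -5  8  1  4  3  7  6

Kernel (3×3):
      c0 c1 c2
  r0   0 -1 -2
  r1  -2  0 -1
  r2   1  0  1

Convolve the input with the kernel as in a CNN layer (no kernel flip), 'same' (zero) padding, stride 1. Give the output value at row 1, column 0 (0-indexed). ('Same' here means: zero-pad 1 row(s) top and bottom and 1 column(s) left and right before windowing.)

12

The receptive field on the zero-padded input at this output position is [0 -2 0 / 0 7 -1 / 0 -2 9]. Elementwise product with the kernel and sum: -2·-1 + 0·-2 + 0·-2 + -1·-1 + 0·1 + 9·1.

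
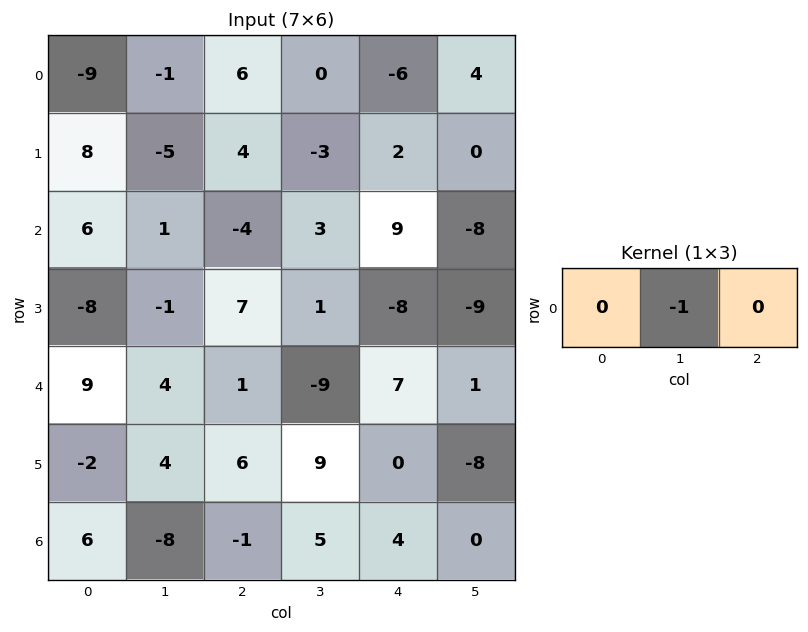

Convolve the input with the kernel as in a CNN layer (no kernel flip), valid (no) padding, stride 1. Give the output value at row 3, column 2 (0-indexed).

-1

The receptive field on the input at this output position is [7 1 -8]. Elementwise product with the kernel and sum: 1·-1.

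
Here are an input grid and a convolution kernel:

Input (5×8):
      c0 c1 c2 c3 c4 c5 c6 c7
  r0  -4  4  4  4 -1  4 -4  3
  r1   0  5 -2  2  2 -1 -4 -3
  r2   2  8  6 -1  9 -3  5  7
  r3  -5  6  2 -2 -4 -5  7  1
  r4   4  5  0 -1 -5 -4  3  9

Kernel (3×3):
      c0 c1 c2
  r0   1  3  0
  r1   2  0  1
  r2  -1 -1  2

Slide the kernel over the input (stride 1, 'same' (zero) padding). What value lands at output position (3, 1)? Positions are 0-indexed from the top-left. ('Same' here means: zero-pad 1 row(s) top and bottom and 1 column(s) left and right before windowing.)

The receptive field on the zero-padded input at this output position is [2 8 6 / -5 6 2 / 4 5 0]. Elementwise product with the kernel and sum: 2·1 + 8·3 + -5·2 + 2·1 + 4·-1 + 5·-1 + 0·2.

9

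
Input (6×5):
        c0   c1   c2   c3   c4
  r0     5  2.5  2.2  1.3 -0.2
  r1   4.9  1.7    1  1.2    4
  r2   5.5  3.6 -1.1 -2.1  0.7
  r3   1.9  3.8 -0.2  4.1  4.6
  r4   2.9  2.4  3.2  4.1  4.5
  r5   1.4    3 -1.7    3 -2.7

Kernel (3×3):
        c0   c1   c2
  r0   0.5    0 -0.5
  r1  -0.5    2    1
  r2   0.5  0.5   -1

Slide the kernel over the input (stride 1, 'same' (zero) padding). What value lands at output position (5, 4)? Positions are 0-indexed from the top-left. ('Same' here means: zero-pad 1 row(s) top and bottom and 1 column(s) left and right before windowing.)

The receptive field on the zero-padded input at this output position is [4.1 4.5 0 / 3 -2.7 0 / 0 0 0]. Elementwise product with the kernel and sum: 4.1·0.5 + 0·-0.5 + 3·-0.5 + -2.7·2 + 0·1 + 0·0.5 + 0·0.5 + 0·-1.

-4.85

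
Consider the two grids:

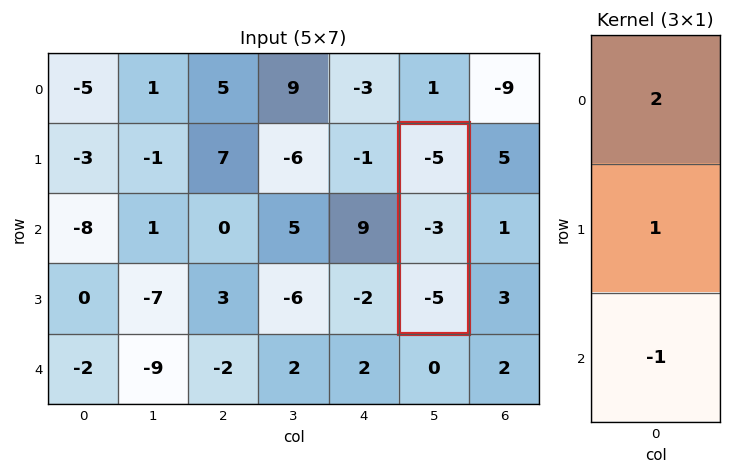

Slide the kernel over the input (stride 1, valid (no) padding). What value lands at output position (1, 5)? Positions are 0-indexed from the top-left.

The receptive field on the input at this output position is [-5 / -3 / -5]. Elementwise product with the kernel and sum: -5·2 + -3·1 + -5·-1.

-8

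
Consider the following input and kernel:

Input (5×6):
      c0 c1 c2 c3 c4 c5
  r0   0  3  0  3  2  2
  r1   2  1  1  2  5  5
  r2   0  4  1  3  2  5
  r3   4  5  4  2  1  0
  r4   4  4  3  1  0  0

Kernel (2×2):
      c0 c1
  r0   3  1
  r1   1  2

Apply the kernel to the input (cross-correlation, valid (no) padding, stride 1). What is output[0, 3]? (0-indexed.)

The receptive field on the input at this output position is [3 2 / 2 5]. Elementwise product with the kernel and sum: 3·3 + 2·1 + 2·1 + 5·2.

23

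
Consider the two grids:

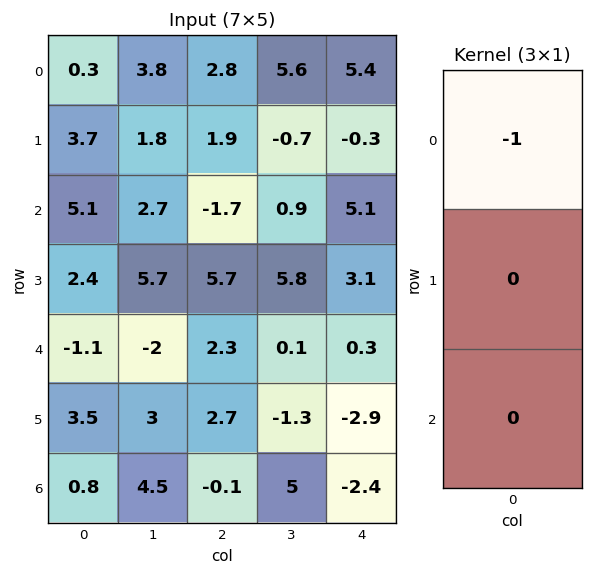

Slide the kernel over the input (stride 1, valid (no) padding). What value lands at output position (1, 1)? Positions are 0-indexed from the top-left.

The receptive field on the input at this output position is [1.8 / 2.7 / 5.7]. Elementwise product with the kernel and sum: 1.8·-1.

-1.8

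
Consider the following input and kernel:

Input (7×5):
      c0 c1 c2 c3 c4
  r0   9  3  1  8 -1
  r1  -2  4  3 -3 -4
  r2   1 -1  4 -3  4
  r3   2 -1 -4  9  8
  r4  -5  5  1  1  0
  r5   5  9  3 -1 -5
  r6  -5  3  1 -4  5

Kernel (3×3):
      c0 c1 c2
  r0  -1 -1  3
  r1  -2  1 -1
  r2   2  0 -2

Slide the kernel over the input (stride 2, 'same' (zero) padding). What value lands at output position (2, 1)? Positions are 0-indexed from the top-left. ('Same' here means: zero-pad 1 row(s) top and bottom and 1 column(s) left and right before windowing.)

42

The receptive field on the zero-padded input at this output position is [-1 -4 9 / 5 1 1 / 9 3 -1]. Elementwise product with the kernel and sum: -1·-1 + -4·-1 + 9·3 + 5·-2 + 1·1 + 1·-1 + 9·2 + -1·-2.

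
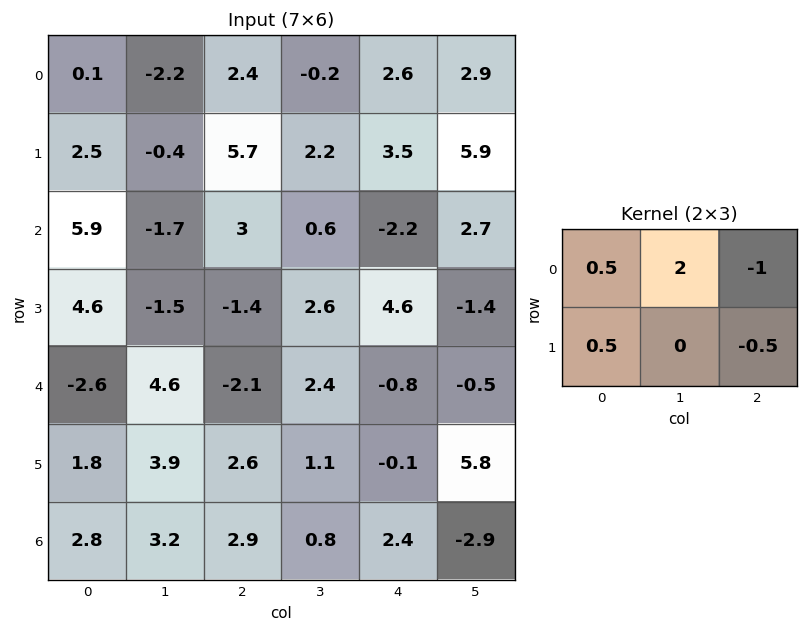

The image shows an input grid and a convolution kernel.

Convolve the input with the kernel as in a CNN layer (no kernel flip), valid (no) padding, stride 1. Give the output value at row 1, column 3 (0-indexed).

1.15

The receptive field on the input at this output position is [2.2 3.5 5.9 / 0.6 -2.2 2.7]. Elementwise product with the kernel and sum: 2.2·0.5 + 3.5·2 + 5.9·-1 + 0.6·0.5 + 2.7·-0.5.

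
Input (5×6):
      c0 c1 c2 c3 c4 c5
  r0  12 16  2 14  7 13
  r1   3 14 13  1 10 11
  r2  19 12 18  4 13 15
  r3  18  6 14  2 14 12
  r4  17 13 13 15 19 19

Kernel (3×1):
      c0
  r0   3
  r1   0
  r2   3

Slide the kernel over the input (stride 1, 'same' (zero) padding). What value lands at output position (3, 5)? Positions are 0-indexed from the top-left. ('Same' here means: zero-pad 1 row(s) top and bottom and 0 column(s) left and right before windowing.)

The receptive field on the zero-padded input at this output position is [15 / 12 / 19]. Elementwise product with the kernel and sum: 15·3 + 19·3.

102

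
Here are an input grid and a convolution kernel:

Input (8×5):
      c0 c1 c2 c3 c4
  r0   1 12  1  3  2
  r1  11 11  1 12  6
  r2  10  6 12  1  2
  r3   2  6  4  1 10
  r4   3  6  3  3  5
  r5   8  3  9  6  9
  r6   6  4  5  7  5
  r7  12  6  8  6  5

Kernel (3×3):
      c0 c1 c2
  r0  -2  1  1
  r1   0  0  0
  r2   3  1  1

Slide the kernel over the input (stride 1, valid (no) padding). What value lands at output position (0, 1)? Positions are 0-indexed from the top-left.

11

The receptive field on the input at this output position is [12 1 3 / 11 1 12 / 6 12 1]. Elementwise product with the kernel and sum: 12·-2 + 1·1 + 3·1 + 6·3 + 12·1 + 1·1.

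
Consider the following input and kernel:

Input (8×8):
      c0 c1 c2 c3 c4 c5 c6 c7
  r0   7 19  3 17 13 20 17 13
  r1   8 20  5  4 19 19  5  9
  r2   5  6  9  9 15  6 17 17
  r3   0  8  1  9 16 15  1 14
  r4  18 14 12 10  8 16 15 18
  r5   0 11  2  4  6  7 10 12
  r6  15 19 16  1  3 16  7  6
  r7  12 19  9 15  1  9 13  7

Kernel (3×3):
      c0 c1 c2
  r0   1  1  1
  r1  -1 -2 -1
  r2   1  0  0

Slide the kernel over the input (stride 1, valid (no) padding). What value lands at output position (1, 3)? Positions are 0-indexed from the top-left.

The receptive field on the input at this output position is [4 19 19 / 9 15 6 / 9 16 15]. Elementwise product with the kernel and sum: 4·1 + 19·1 + 19·1 + 9·-1 + 15·-2 + 6·-1 + 9·1.

6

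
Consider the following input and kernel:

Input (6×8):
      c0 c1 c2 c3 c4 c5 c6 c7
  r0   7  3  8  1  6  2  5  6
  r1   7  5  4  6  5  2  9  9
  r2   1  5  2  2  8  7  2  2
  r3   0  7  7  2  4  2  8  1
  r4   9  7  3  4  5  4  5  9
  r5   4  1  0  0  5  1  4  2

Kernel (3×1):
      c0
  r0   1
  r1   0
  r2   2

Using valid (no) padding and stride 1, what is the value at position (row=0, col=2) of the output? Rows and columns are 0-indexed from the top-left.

The receptive field on the input at this output position is [8 / 4 / 2]. Elementwise product with the kernel and sum: 8·1 + 2·2.

12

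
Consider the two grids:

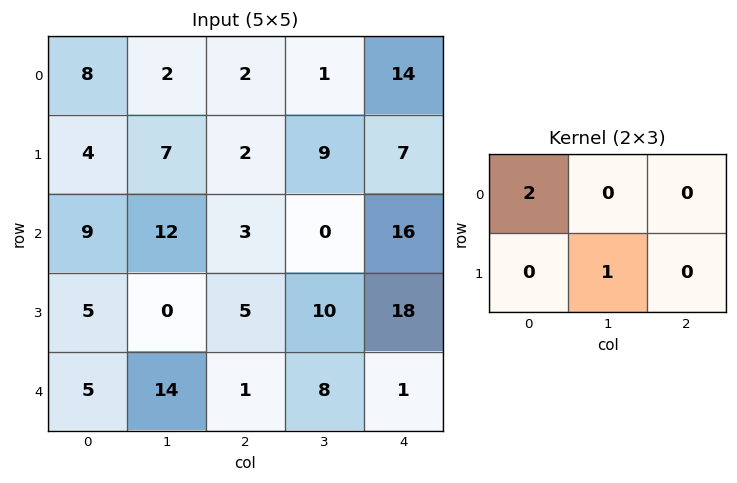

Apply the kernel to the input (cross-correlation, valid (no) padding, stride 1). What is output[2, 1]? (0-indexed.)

29

The receptive field on the input at this output position is [12 3 0 / 0 5 10]. Elementwise product with the kernel and sum: 12·2 + 5·1.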